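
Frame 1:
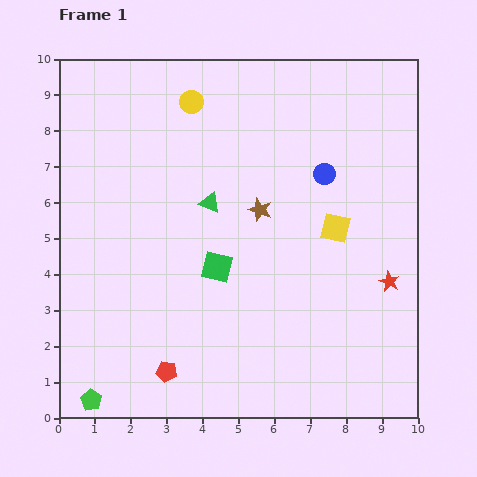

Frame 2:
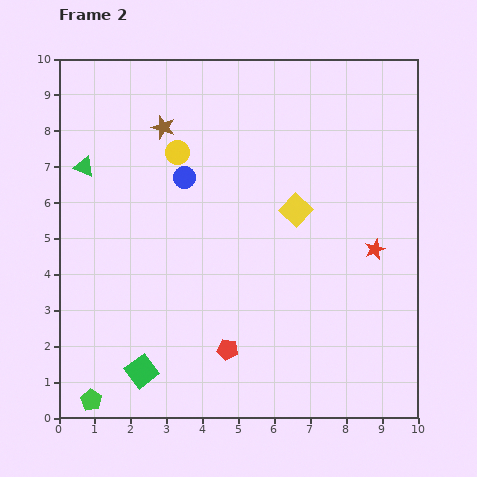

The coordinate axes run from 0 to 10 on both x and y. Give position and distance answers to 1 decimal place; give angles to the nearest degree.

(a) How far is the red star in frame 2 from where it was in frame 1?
1.0

The red star moved from (9.2, 3.8) to (8.8, 4.7), a distance of √(0.4² + 0.9²) ≈ 1.0.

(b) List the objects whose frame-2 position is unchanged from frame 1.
the green pentagon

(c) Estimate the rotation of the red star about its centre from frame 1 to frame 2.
23° clockwise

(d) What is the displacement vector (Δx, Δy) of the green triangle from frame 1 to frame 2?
(-3.5, 1.0)

The green triangle was at (4.2, 6.0) in frame 1 and (0.7, 7.0) in frame 2.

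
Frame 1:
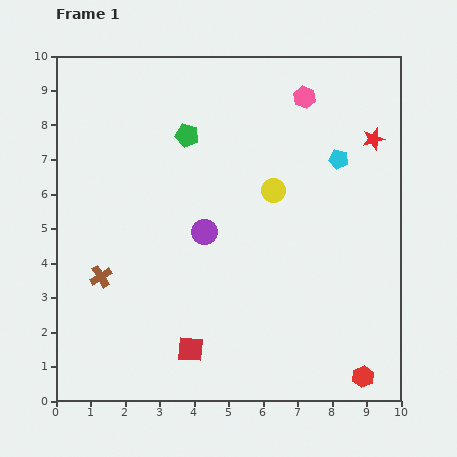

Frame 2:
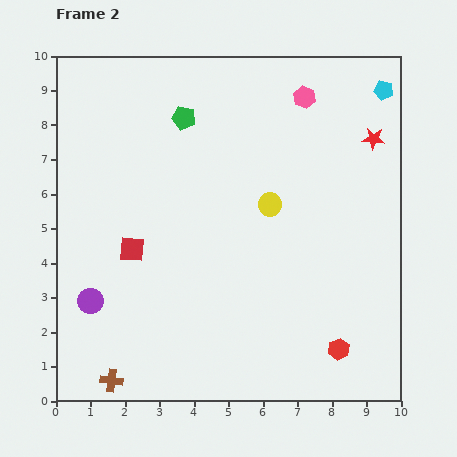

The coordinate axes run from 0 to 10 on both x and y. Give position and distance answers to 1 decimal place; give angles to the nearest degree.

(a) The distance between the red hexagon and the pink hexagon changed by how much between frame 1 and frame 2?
-0.9

Distance in frame 1: 8.3. Distance in frame 2: 7.4.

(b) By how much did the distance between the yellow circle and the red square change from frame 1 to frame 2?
-1.0

Distance in frame 1: 5.2. Distance in frame 2: 4.2.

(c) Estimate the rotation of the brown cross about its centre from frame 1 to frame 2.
40° clockwise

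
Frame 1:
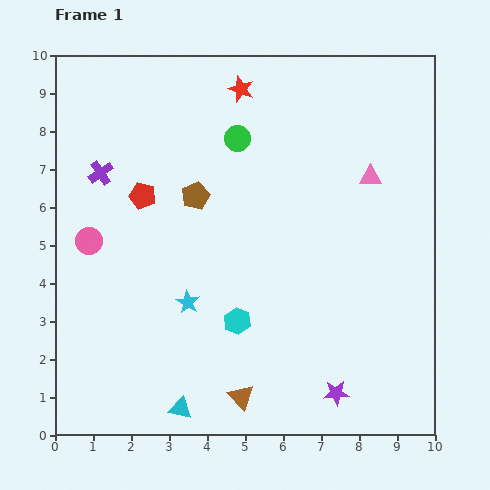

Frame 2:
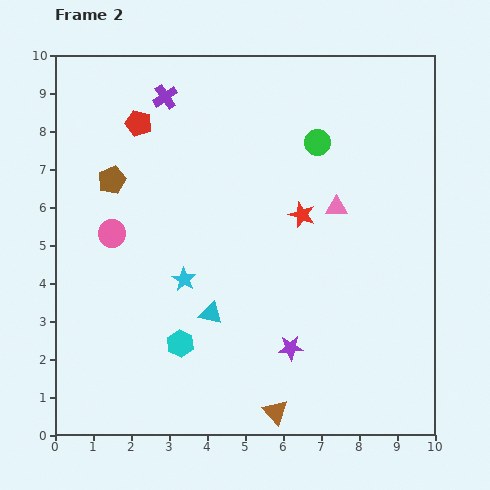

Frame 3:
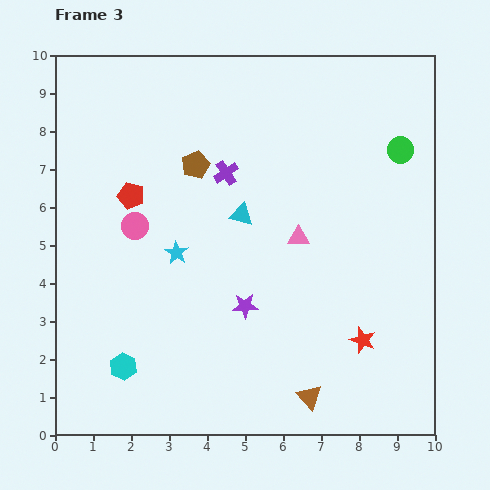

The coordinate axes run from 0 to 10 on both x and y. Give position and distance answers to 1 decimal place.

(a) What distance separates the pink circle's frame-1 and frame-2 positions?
0.6

The pink circle moved from (0.9, 5.1) to (1.5, 5.3), a distance of √(0.6² + 0.2²) ≈ 0.6.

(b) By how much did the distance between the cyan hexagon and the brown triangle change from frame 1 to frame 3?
+3.0

Distance in frame 1: 2.0. Distance in frame 3: 5.0.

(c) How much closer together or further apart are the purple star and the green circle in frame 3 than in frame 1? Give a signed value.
-1.4

Distance in frame 1: 7.2. Distance in frame 3: 5.8.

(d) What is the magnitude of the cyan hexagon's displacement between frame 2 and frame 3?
1.6

The cyan hexagon moved from (3.3, 2.4) to (1.8, 1.8), a distance of √(1.5² + 0.6²) ≈ 1.6.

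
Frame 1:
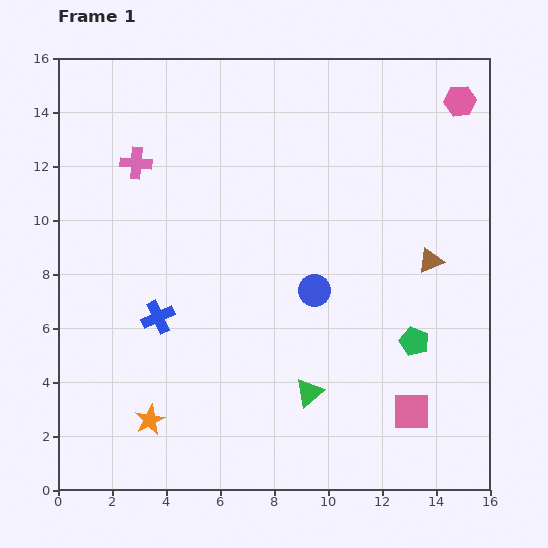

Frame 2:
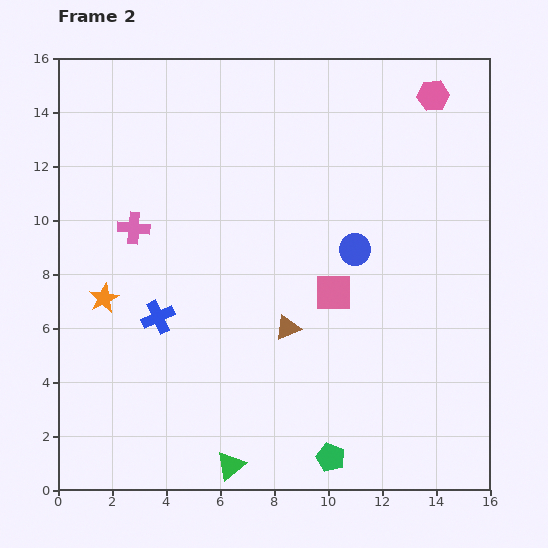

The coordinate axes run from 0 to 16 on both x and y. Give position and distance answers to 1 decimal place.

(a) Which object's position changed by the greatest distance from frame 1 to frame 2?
the brown triangle

(moved 5.9; next 5.3)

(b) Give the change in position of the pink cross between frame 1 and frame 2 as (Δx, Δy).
(-0.1, -2.4)

The pink cross was at (2.9, 12.1) in frame 1 and (2.8, 9.7) in frame 2.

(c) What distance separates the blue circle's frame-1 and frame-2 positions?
2.1

The blue circle moved from (9.5, 7.4) to (11.0, 8.9), a distance of √(1.5² + 1.5²) ≈ 2.1.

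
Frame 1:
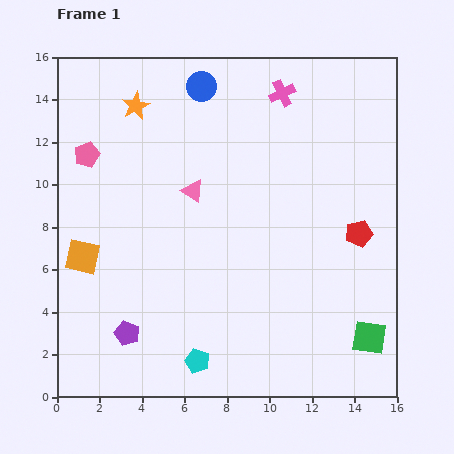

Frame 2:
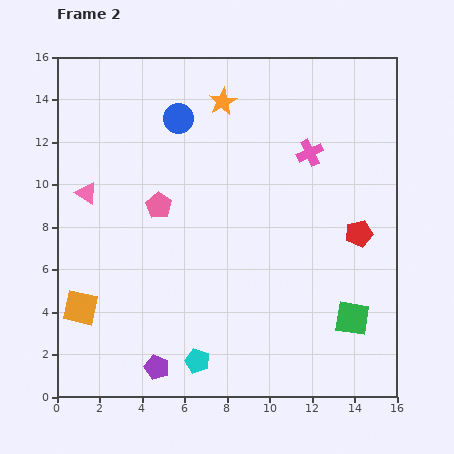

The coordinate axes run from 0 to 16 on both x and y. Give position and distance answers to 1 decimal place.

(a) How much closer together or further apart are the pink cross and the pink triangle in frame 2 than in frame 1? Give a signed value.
+4.5

Distance in frame 1: 6.2. Distance in frame 2: 10.7.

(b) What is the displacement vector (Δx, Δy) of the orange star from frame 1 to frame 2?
(4.1, 0.2)

The orange star was at (3.7, 13.7) in frame 1 and (7.8, 13.9) in frame 2.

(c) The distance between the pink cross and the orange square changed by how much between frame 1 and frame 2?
+0.8

Distance in frame 1: 12.2. Distance in frame 2: 13.0.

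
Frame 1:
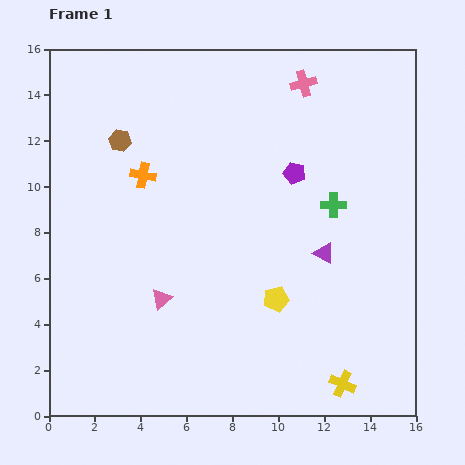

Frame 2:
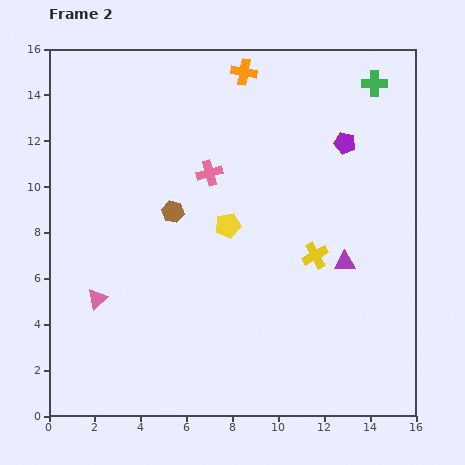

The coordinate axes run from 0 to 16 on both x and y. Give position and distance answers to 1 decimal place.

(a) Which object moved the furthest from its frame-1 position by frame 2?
the orange cross

(moved 6.3; next 5.7)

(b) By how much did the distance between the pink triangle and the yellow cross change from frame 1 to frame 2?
+1.0

Distance in frame 1: 8.7. Distance in frame 2: 9.7.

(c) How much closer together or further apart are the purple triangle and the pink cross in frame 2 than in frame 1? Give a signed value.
-0.4

Distance in frame 1: 7.5. Distance in frame 2: 7.1.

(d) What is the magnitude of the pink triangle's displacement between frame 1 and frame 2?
2.8

The pink triangle moved from (4.9, 5.1) to (2.1, 5.1), a distance of √(2.8² + 0.0²) ≈ 2.8.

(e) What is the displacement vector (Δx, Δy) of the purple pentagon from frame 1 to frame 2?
(2.2, 1.3)

The purple pentagon was at (10.7, 10.6) in frame 1 and (12.9, 11.9) in frame 2.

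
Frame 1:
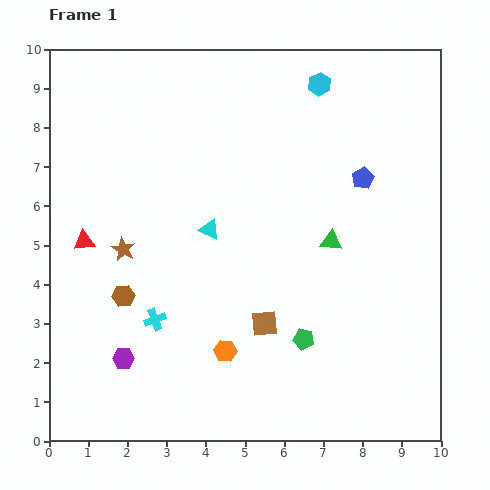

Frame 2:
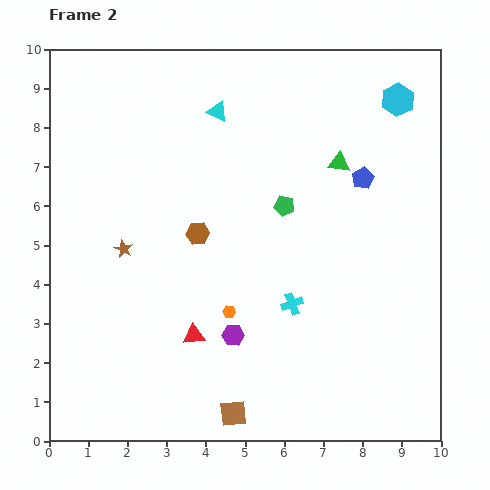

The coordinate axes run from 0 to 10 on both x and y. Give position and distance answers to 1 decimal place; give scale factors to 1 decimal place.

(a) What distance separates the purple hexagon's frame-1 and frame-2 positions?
2.9

The purple hexagon moved from (1.9, 2.1) to (4.7, 2.7), a distance of √(2.8² + 0.6²) ≈ 2.9.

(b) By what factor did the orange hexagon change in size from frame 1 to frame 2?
0.6×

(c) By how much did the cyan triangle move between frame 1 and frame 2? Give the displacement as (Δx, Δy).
(0.2, 3.0)

The cyan triangle was at (4.1, 5.4) in frame 1 and (4.3, 8.4) in frame 2.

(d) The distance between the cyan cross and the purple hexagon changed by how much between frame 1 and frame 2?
+0.4

Distance in frame 1: 1.3. Distance in frame 2: 1.7.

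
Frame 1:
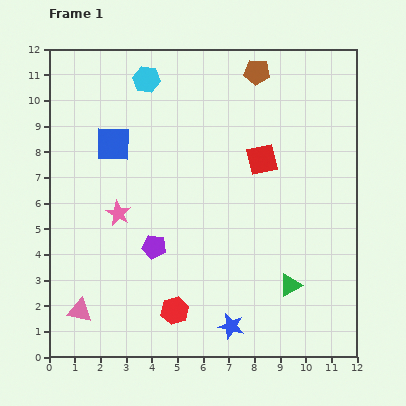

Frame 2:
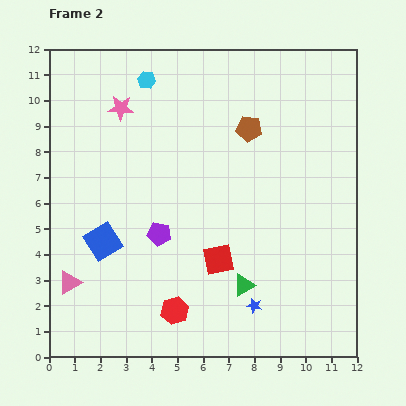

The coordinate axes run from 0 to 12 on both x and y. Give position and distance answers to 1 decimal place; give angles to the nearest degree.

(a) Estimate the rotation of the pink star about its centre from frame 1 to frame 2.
26° counter-clockwise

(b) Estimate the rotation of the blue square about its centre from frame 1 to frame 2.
33° counter-clockwise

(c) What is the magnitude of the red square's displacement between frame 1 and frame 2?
4.3

The red square moved from (8.3, 7.7) to (6.6, 3.8), a distance of √(1.7² + 3.9²) ≈ 4.3.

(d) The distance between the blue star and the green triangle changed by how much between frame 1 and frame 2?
-1.9

Distance in frame 1: 2.8. Distance in frame 2: 0.9.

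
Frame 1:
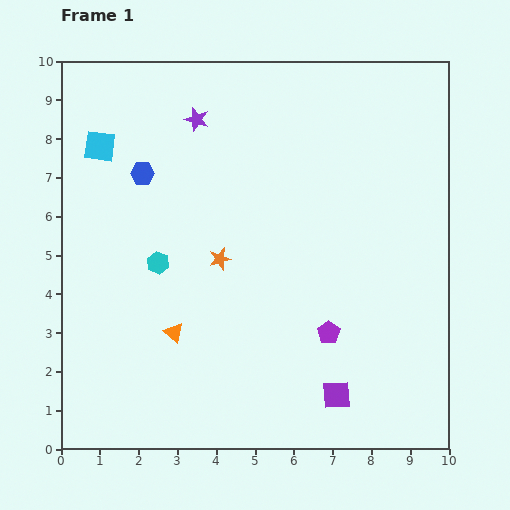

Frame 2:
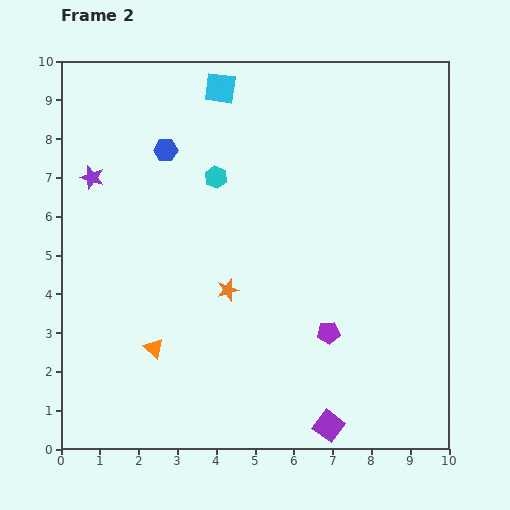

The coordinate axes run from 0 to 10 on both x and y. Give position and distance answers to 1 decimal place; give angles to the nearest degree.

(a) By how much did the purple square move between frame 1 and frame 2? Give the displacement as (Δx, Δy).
(-0.2, -0.8)

The purple square was at (7.1, 1.4) in frame 1 and (6.9, 0.6) in frame 2.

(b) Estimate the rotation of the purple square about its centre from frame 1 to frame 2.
39° clockwise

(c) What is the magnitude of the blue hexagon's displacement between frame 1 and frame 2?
0.8

The blue hexagon moved from (2.1, 7.1) to (2.7, 7.7), a distance of √(0.6² + 0.6²) ≈ 0.8.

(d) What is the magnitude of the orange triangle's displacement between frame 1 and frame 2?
0.6

The orange triangle moved from (2.9, 3.0) to (2.4, 2.6), a distance of √(0.5² + 0.4²) ≈ 0.6.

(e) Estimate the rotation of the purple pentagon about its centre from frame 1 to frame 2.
30° clockwise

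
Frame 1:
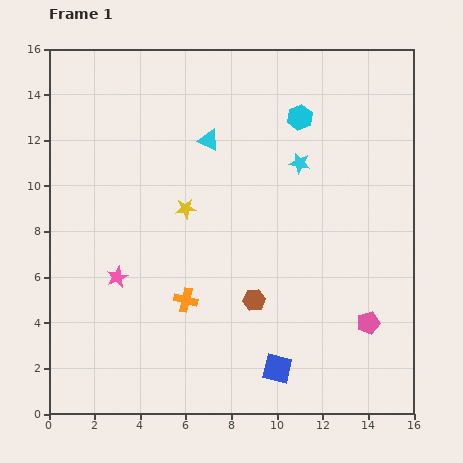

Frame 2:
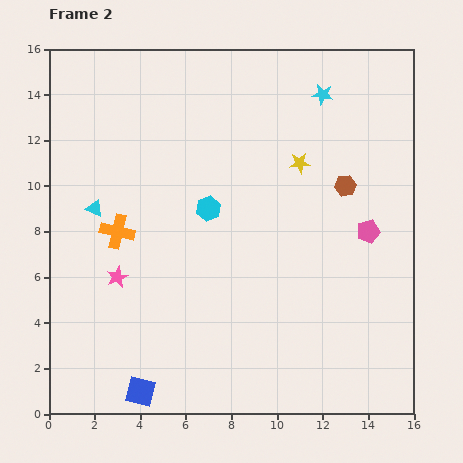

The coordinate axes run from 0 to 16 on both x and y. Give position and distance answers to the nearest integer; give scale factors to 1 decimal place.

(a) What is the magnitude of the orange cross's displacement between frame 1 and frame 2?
4

The orange cross moved from (6, 5) to (3, 8), a distance of √(3² + 3²) ≈ 4.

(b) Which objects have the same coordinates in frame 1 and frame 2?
the pink star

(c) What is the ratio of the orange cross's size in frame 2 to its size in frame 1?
1.5×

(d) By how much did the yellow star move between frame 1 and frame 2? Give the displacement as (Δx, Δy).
(5, 2)

The yellow star was at (6, 9) in frame 1 and (11, 11) in frame 2.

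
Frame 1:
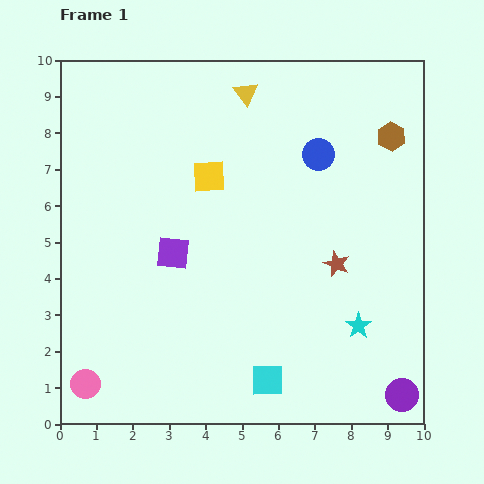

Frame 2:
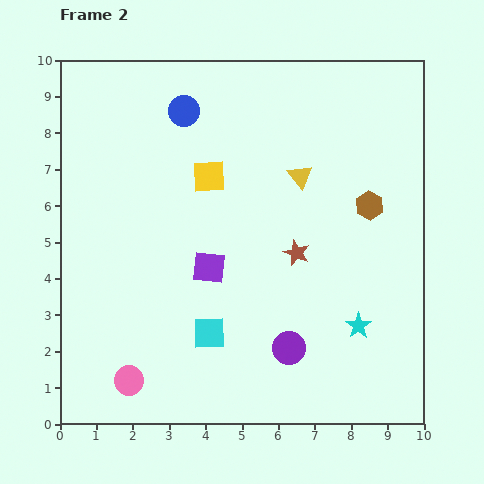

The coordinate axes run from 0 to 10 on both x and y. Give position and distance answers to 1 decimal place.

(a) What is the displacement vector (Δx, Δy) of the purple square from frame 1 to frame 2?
(1.0, -0.4)

The purple square was at (3.1, 4.7) in frame 1 and (4.1, 4.3) in frame 2.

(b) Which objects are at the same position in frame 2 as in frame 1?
the cyan star, the yellow square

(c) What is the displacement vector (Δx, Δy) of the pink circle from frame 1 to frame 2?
(1.2, 0.1)

The pink circle was at (0.7, 1.1) in frame 1 and (1.9, 1.2) in frame 2.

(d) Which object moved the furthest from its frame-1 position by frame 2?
the blue circle

(moved 3.9; next 3.4)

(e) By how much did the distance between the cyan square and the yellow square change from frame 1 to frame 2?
-1.5

Distance in frame 1: 5.8. Distance in frame 2: 4.3.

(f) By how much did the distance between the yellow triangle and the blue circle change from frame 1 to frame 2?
+1.1

Distance in frame 1: 2.6. Distance in frame 2: 3.7.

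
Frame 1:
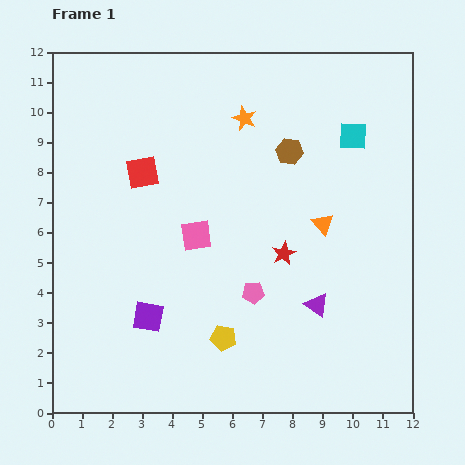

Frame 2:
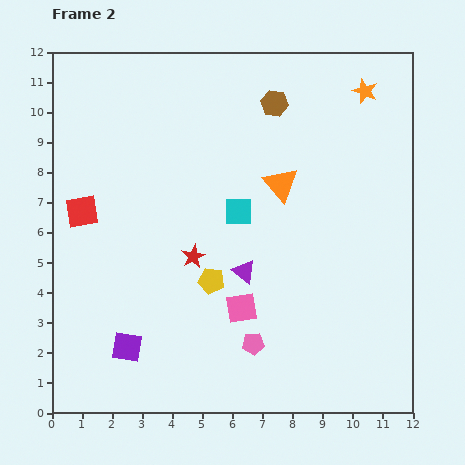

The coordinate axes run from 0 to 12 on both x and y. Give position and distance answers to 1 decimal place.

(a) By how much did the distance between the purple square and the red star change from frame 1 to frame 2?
-1.3

Distance in frame 1: 5.0. Distance in frame 2: 3.7.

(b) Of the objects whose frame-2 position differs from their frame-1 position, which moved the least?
the purple square

(moved 1.2)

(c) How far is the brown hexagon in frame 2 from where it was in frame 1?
1.7

The brown hexagon moved from (7.9, 8.7) to (7.4, 10.3), a distance of √(0.5² + 1.6²) ≈ 1.7.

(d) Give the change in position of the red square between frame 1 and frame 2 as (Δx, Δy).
(-2.0, -1.3)

The red square was at (3.0, 8.0) in frame 1 and (1.0, 6.7) in frame 2.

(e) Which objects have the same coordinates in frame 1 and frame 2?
none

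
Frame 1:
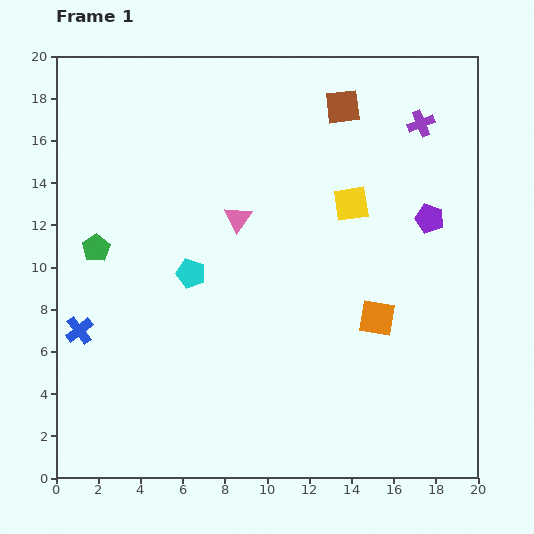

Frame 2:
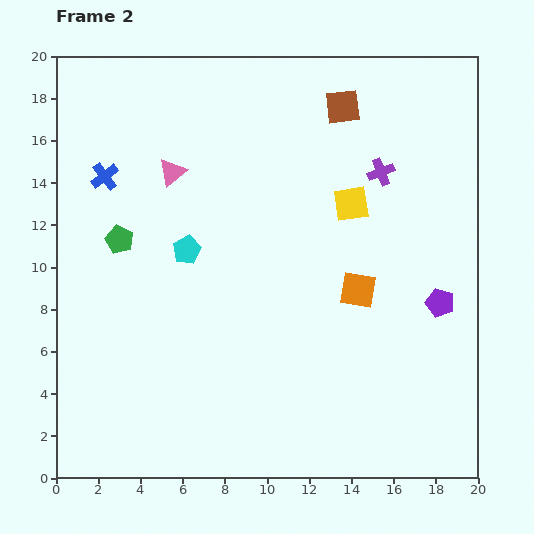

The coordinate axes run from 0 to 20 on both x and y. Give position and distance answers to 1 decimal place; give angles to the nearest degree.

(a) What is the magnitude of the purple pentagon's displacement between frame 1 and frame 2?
4.0

The purple pentagon moved from (17.7, 12.3) to (18.2, 8.3), a distance of √(0.5² + 4.0²) ≈ 4.0.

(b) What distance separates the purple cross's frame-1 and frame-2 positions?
3.0

The purple cross moved from (17.3, 16.8) to (15.4, 14.5), a distance of √(1.9² + 2.3²) ≈ 3.0.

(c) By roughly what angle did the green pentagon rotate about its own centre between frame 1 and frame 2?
15° counter-clockwise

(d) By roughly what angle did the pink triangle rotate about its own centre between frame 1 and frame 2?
15° clockwise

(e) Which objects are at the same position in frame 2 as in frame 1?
the yellow square, the brown square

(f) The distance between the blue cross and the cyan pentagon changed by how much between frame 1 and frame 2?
-0.7

Distance in frame 1: 5.9. Distance in frame 2: 5.2.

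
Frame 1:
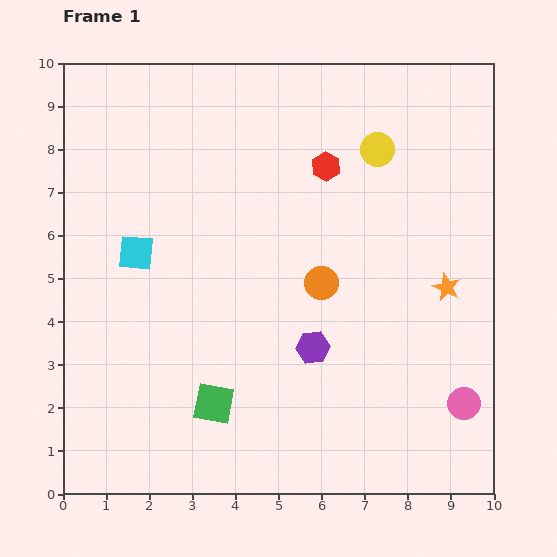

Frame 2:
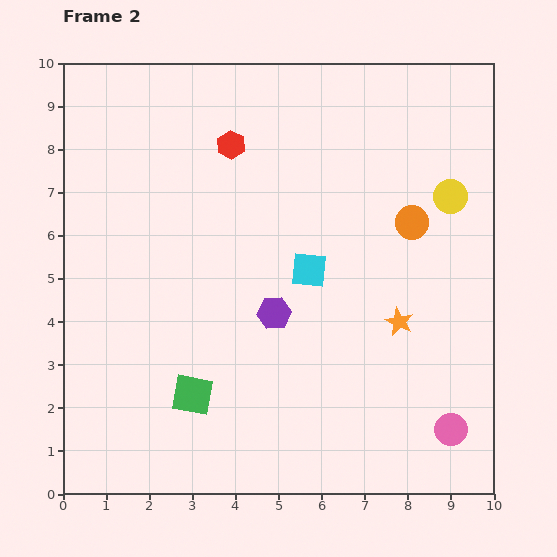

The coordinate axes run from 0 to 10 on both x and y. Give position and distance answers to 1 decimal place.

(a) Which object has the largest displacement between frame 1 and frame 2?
the cyan square

(moved 4.0; next 2.5)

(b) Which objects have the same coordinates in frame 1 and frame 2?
none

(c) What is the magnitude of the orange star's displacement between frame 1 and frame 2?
1.4

The orange star moved from (8.9, 4.8) to (7.8, 4.0), a distance of √(1.1² + 0.8²) ≈ 1.4.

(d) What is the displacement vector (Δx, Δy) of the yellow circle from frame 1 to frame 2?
(1.7, -1.1)

The yellow circle was at (7.3, 8.0) in frame 1 and (9.0, 6.9) in frame 2.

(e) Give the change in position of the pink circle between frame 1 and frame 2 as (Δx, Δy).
(-0.3, -0.6)

The pink circle was at (9.3, 2.1) in frame 1 and (9.0, 1.5) in frame 2.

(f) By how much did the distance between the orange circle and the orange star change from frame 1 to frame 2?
-0.6

Distance in frame 1: 2.9. Distance in frame 2: 2.3.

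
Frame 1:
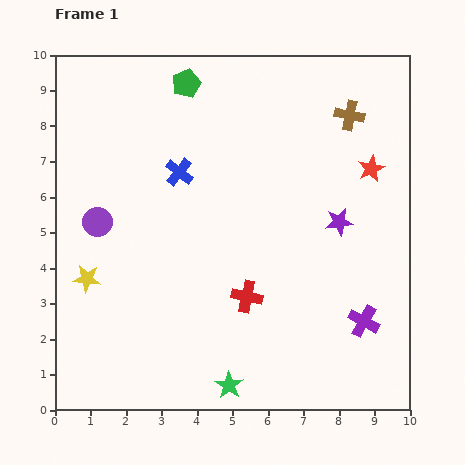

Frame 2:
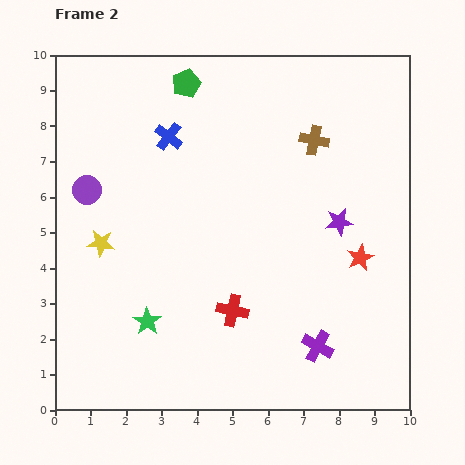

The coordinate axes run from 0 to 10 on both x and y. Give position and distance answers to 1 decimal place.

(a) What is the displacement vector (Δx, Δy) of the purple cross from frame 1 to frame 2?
(-1.3, -0.7)

The purple cross was at (8.7, 2.5) in frame 1 and (7.4, 1.8) in frame 2.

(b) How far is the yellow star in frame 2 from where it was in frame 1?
1.1

The yellow star moved from (0.9, 3.7) to (1.3, 4.7), a distance of √(0.4² + 1.0²) ≈ 1.1.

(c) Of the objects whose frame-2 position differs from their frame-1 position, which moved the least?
the red cross

(moved 0.6)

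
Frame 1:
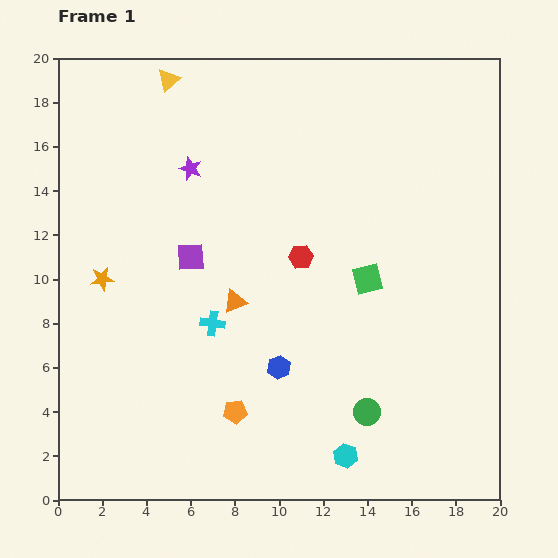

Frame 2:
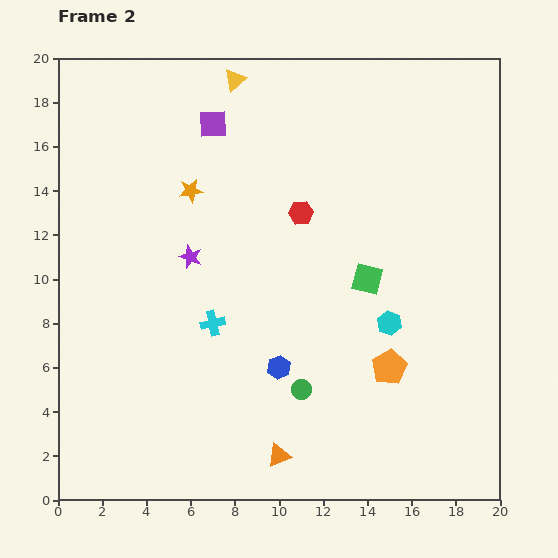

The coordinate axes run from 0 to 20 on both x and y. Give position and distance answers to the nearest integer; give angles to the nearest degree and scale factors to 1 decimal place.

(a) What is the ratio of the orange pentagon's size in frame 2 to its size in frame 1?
1.5×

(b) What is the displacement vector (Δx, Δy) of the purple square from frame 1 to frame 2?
(1, 6)

The purple square was at (6, 11) in frame 1 and (7, 17) in frame 2.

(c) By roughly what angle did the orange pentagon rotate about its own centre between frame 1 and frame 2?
23° counter-clockwise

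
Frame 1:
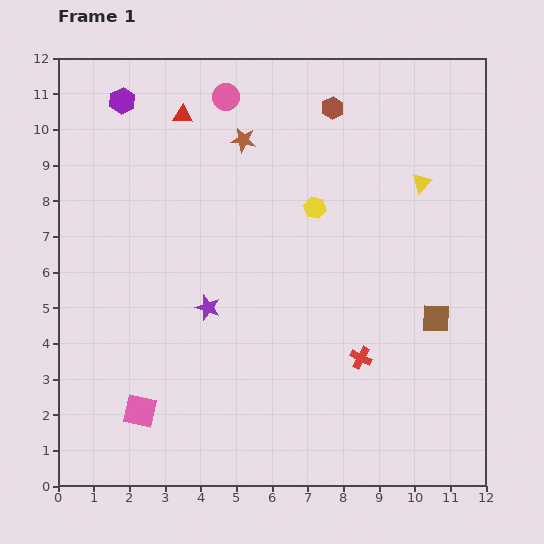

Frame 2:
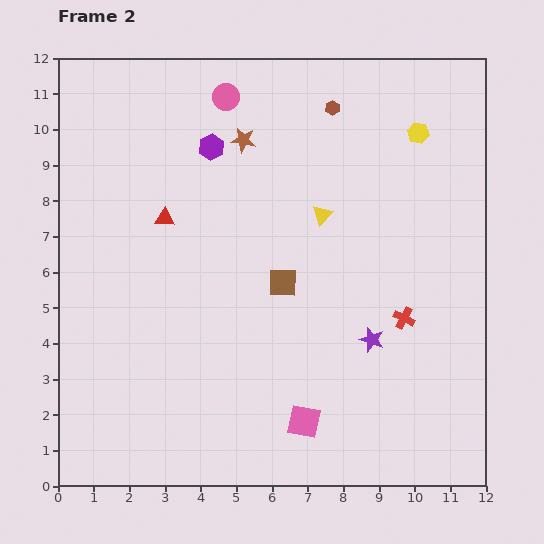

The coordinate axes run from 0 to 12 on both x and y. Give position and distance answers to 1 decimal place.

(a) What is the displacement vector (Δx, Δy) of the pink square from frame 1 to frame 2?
(4.6, -0.3)

The pink square was at (2.3, 2.1) in frame 1 and (6.9, 1.8) in frame 2.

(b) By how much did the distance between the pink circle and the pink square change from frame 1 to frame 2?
+0.3

Distance in frame 1: 9.1. Distance in frame 2: 9.4.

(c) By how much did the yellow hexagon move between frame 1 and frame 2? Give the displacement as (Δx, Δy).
(2.9, 2.1)

The yellow hexagon was at (7.2, 7.8) in frame 1 and (10.1, 9.9) in frame 2.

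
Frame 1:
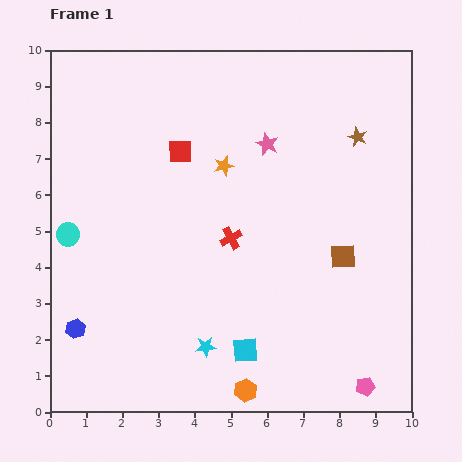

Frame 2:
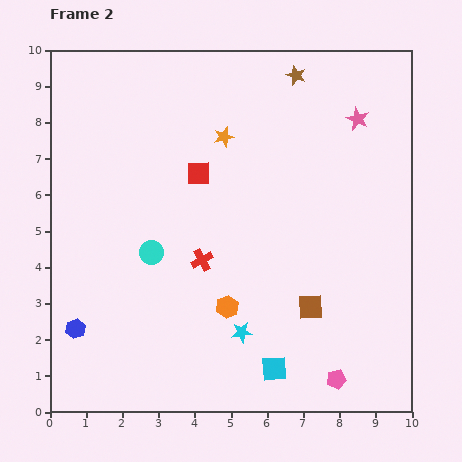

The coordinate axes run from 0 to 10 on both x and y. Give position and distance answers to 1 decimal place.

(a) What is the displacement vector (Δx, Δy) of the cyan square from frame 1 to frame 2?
(0.8, -0.5)

The cyan square was at (5.4, 1.7) in frame 1 and (6.2, 1.2) in frame 2.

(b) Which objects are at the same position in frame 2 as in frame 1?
the blue hexagon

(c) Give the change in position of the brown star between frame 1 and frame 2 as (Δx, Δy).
(-1.7, 1.7)

The brown star was at (8.5, 7.6) in frame 1 and (6.8, 9.3) in frame 2.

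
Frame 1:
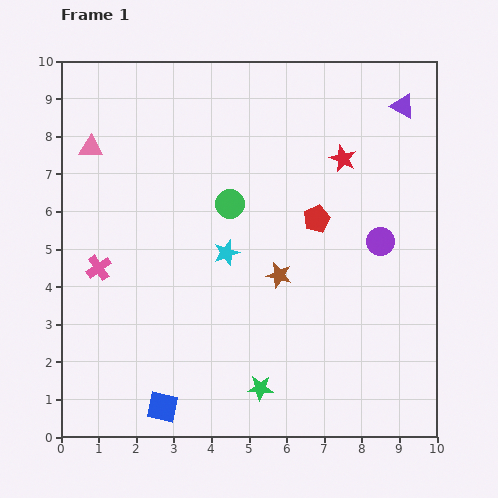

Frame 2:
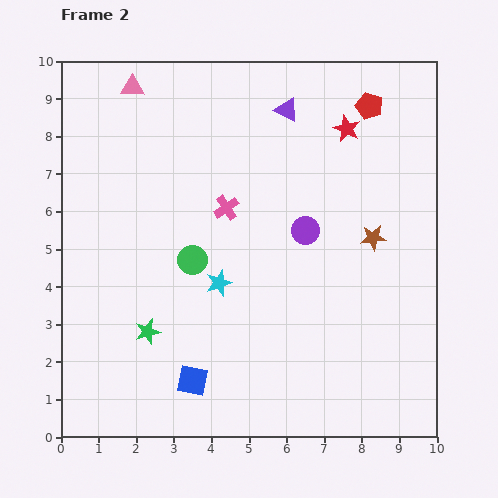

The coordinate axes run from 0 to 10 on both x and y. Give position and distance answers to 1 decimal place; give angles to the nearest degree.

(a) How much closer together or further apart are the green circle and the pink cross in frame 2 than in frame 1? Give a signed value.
-2.2

Distance in frame 1: 3.9. Distance in frame 2: 1.7.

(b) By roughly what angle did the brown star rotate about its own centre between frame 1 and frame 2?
18° counter-clockwise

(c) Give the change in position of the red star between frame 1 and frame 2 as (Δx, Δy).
(0.1, 0.8)

The red star was at (7.5, 7.4) in frame 1 and (7.6, 8.2) in frame 2.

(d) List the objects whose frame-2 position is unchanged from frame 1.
none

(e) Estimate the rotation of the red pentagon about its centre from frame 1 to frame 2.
28° counter-clockwise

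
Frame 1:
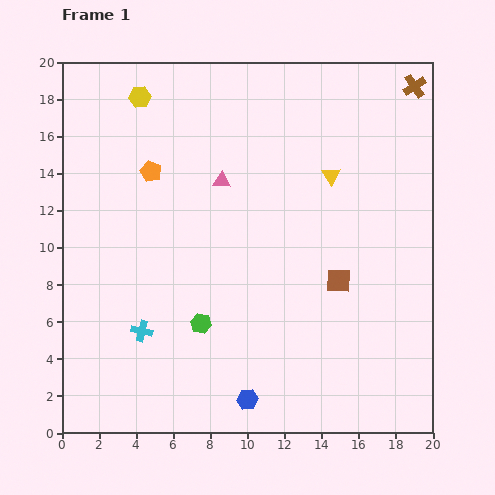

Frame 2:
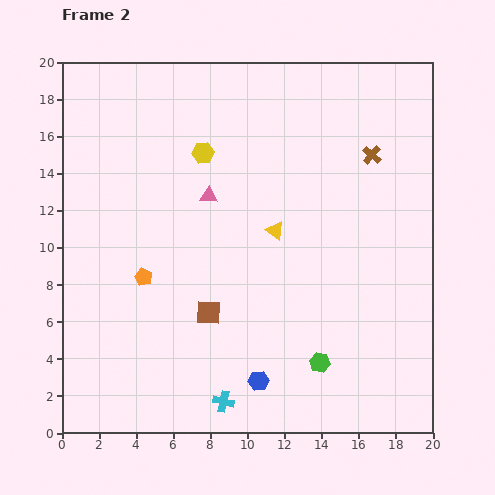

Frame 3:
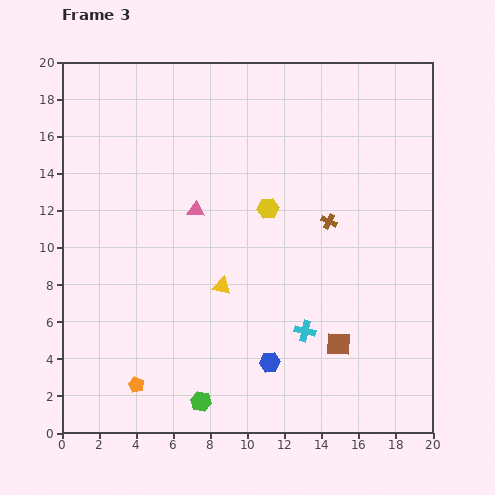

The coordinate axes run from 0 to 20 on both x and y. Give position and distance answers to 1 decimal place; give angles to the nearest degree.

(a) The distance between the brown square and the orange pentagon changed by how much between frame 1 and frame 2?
-7.7

Distance in frame 1: 11.7. Distance in frame 2: 4.0.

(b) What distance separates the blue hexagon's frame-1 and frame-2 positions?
1.2

The blue hexagon moved from (10.0, 1.8) to (10.6, 2.8), a distance of √(0.6² + 1.0²) ≈ 1.2.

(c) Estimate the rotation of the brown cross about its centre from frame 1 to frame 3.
31° counter-clockwise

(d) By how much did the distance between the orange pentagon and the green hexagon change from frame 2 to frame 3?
-7.0

Distance in frame 2: 10.6. Distance in frame 3: 3.6.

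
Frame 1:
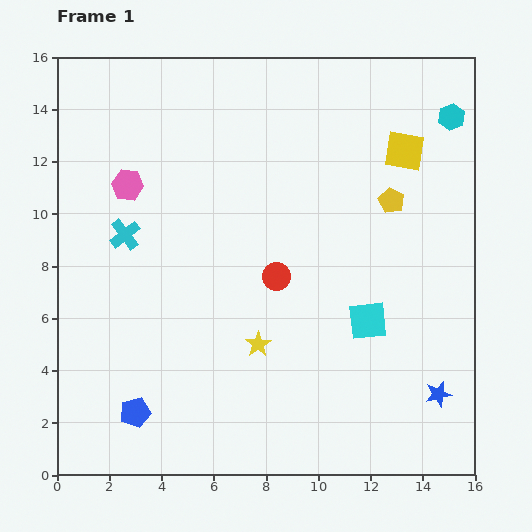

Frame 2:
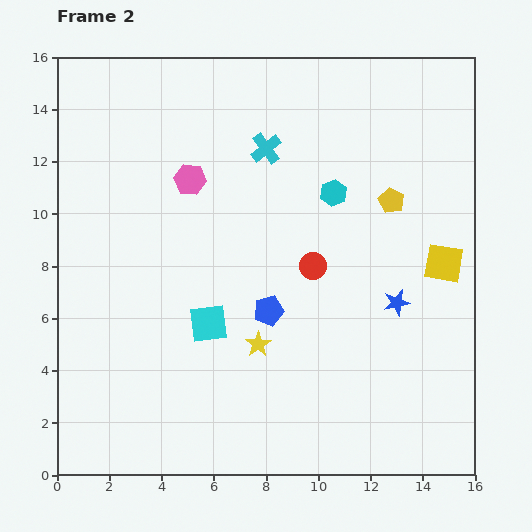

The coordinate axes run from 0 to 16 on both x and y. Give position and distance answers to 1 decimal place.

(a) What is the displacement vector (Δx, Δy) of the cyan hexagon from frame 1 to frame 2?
(-4.5, -2.9)

The cyan hexagon was at (15.1, 13.7) in frame 1 and (10.6, 10.8) in frame 2.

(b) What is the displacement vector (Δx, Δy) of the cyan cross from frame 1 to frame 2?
(5.4, 3.3)

The cyan cross was at (2.6, 9.2) in frame 1 and (8.0, 12.5) in frame 2.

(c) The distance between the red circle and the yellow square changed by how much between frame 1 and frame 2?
-1.9

Distance in frame 1: 6.9. Distance in frame 2: 5.0.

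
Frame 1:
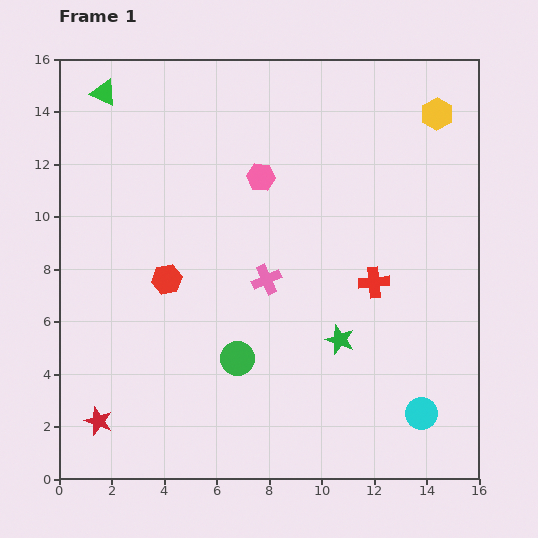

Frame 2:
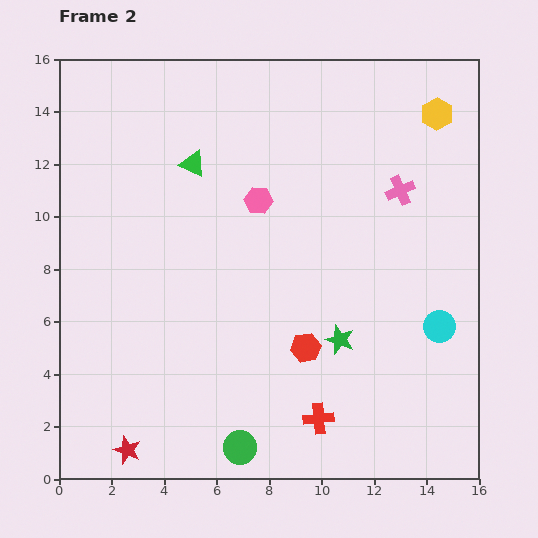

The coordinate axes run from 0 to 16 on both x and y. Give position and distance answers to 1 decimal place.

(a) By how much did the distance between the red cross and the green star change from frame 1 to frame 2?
+0.5

Distance in frame 1: 2.6. Distance in frame 2: 3.1.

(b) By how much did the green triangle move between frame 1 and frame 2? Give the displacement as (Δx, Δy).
(3.4, -2.7)

The green triangle was at (1.7, 14.7) in frame 1 and (5.1, 12.0) in frame 2.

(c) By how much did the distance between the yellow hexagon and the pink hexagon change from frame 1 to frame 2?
+0.5

Distance in frame 1: 7.1. Distance in frame 2: 7.6.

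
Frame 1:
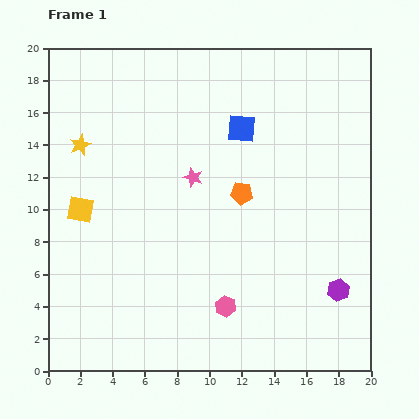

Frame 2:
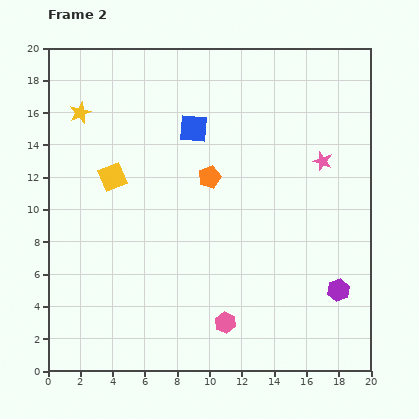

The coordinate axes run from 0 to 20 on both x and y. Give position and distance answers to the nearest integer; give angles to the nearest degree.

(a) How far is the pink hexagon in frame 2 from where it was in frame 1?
1

The pink hexagon moved from (11, 4) to (11, 3), a distance of √(0² + 1²) ≈ 1.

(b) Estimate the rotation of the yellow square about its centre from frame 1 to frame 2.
33° counter-clockwise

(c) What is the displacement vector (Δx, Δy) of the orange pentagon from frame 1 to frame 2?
(-2, 1)

The orange pentagon was at (12, 11) in frame 1 and (10, 12) in frame 2.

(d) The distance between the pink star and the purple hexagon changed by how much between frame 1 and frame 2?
-3

Distance in frame 1: 11. Distance in frame 2: 8.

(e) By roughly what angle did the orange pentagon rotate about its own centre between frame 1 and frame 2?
27° counter-clockwise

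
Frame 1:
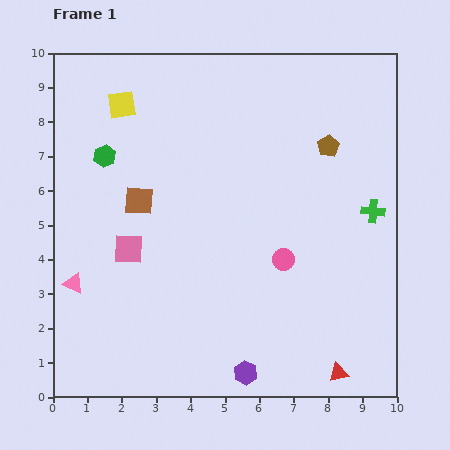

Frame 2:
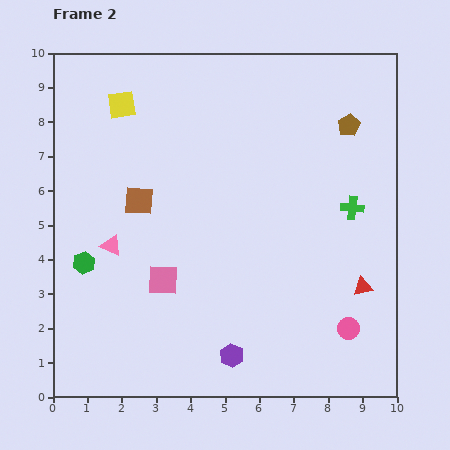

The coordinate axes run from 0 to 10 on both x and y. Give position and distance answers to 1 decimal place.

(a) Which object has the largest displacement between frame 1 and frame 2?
the green hexagon

(moved 3.2; next 2.8)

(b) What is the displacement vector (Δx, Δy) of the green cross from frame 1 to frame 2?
(-0.6, 0.1)

The green cross was at (9.3, 5.4) in frame 1 and (8.7, 5.5) in frame 2.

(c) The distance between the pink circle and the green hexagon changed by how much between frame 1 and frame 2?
+1.9

Distance in frame 1: 6.0. Distance in frame 2: 7.9.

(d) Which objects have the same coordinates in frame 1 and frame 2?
the brown square, the yellow square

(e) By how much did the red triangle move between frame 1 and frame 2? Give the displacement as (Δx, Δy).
(0.7, 2.5)

The red triangle was at (8.3, 0.7) in frame 1 and (9.0, 3.2) in frame 2.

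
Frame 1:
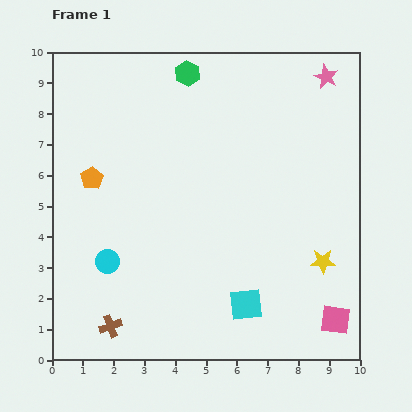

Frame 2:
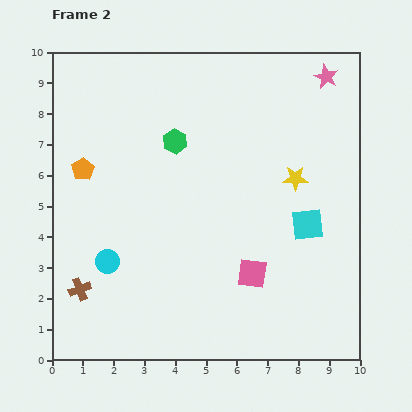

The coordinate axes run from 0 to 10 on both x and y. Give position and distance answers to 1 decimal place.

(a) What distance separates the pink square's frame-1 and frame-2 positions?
3.1

The pink square moved from (9.2, 1.3) to (6.5, 2.8), a distance of √(2.7² + 1.5²) ≈ 3.1.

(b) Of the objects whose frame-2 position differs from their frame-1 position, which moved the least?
the orange pentagon

(moved 0.4)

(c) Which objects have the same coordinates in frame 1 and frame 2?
the pink star, the cyan circle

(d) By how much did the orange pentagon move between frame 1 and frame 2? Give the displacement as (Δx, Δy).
(-0.3, 0.3)

The orange pentagon was at (1.3, 5.9) in frame 1 and (1.0, 6.2) in frame 2.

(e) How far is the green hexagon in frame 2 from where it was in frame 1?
2.2

The green hexagon moved from (4.4, 9.3) to (4.0, 7.1), a distance of √(0.4² + 2.2²) ≈ 2.2.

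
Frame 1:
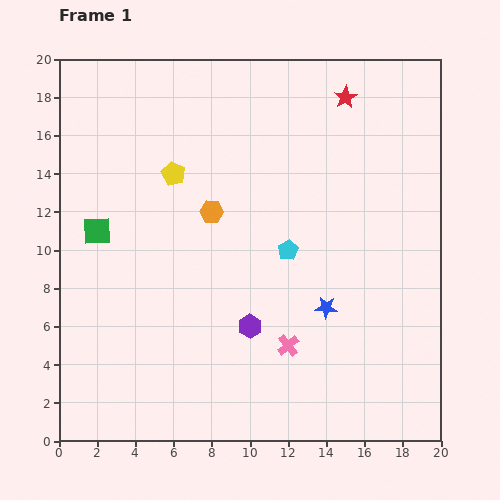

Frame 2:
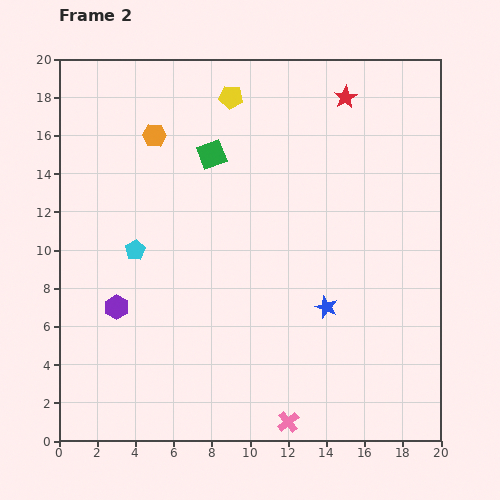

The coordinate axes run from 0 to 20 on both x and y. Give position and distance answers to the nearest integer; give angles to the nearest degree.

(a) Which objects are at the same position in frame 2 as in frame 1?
the red star, the blue star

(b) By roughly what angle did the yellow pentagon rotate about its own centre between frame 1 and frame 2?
19° counter-clockwise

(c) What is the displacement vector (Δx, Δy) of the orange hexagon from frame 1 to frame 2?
(-3, 4)

The orange hexagon was at (8, 12) in frame 1 and (5, 16) in frame 2.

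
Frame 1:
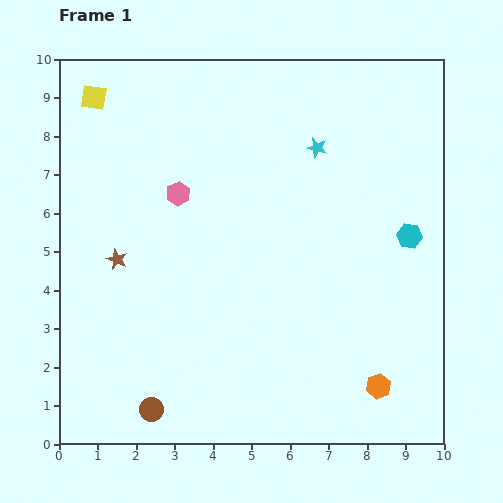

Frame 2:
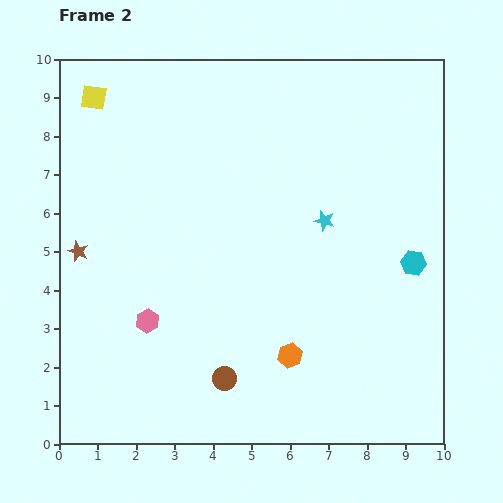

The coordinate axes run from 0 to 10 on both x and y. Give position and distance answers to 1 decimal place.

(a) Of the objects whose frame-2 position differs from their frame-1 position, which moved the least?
the cyan hexagon

(moved 0.7)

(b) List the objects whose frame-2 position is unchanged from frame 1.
the yellow square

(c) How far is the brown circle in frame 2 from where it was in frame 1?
2.1

The brown circle moved from (2.4, 0.9) to (4.3, 1.7), a distance of √(1.9² + 0.8²) ≈ 2.1.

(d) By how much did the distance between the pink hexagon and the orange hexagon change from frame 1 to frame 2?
-3.4

Distance in frame 1: 7.2. Distance in frame 2: 3.8.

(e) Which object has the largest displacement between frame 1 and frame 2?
the pink hexagon

(moved 3.4; next 2.4)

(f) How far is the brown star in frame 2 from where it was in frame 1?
1.0

The brown star moved from (1.5, 4.8) to (0.5, 5.0), a distance of √(1.0² + 0.2²) ≈ 1.0.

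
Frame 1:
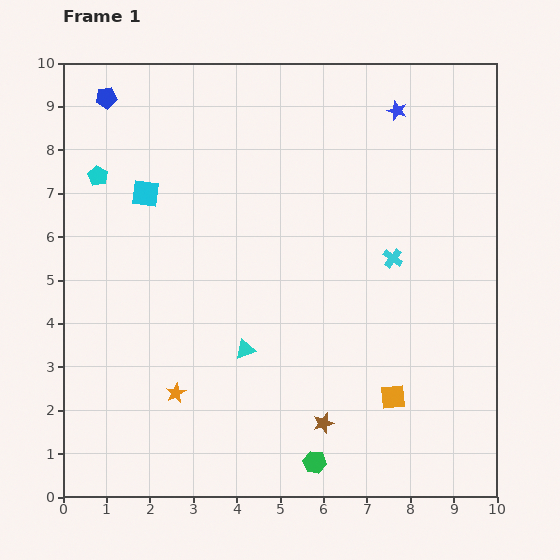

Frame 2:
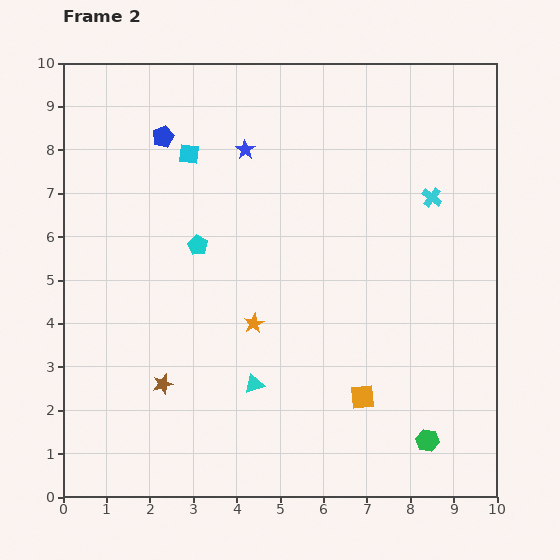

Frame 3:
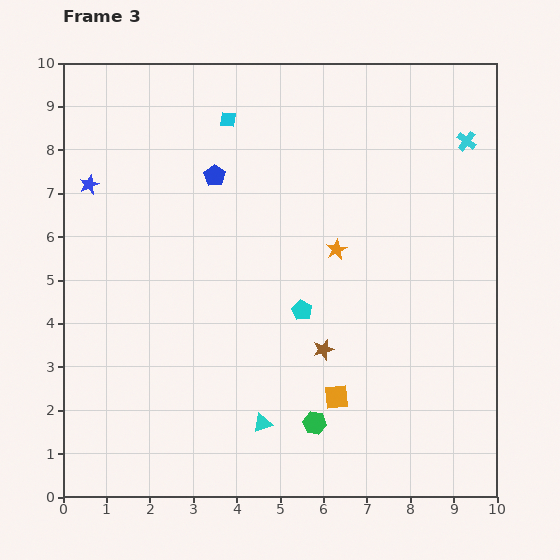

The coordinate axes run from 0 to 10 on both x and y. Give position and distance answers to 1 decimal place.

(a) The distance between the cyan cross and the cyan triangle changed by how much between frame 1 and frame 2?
+1.9

Distance in frame 1: 4.0. Distance in frame 2: 5.9.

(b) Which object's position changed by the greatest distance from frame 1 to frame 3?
the blue star

(moved 7.3; next 5.6)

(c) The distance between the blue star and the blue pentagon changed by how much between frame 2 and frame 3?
+1.0

Distance in frame 2: 1.9. Distance in frame 3: 2.9.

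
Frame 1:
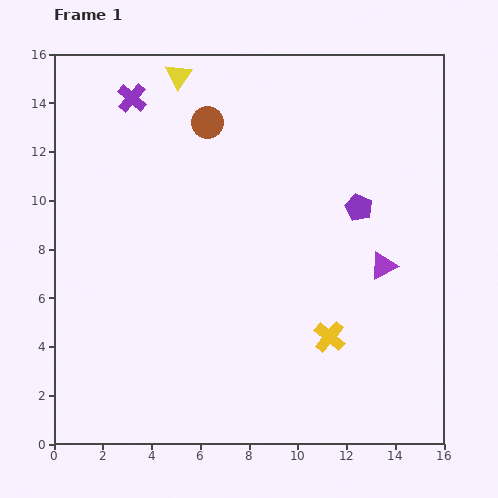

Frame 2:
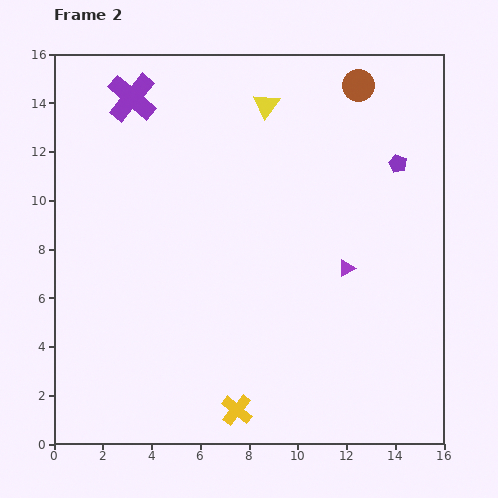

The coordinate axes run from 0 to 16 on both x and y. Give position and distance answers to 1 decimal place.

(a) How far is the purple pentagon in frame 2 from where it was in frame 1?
2.4

The purple pentagon moved from (12.5, 9.7) to (14.1, 11.5), a distance of √(1.6² + 1.8²) ≈ 2.4.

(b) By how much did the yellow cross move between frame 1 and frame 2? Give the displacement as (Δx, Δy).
(-3.8, -3.0)

The yellow cross was at (11.3, 4.4) in frame 1 and (7.5, 1.4) in frame 2.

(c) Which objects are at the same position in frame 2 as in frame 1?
the purple cross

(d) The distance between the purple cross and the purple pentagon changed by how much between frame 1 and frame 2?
+0.9

Distance in frame 1: 10.3. Distance in frame 2: 11.2.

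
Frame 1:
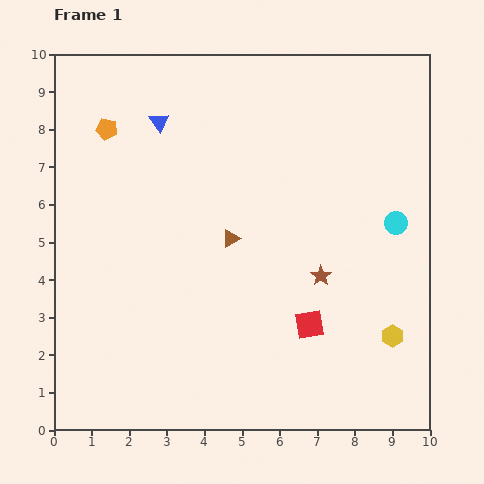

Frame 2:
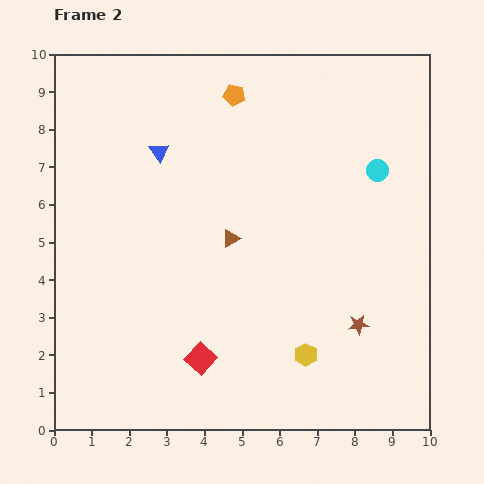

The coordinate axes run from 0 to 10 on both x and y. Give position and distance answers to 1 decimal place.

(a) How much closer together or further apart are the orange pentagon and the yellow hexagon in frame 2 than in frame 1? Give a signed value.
-2.2

Distance in frame 1: 9.4. Distance in frame 2: 7.2.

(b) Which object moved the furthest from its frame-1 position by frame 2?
the orange pentagon

(moved 3.5; next 3.0)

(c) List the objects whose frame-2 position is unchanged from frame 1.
the brown triangle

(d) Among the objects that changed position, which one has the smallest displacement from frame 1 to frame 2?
the blue triangle

(moved 0.8)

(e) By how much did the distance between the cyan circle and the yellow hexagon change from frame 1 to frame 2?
+2.3

Distance in frame 1: 3.0. Distance in frame 2: 5.3.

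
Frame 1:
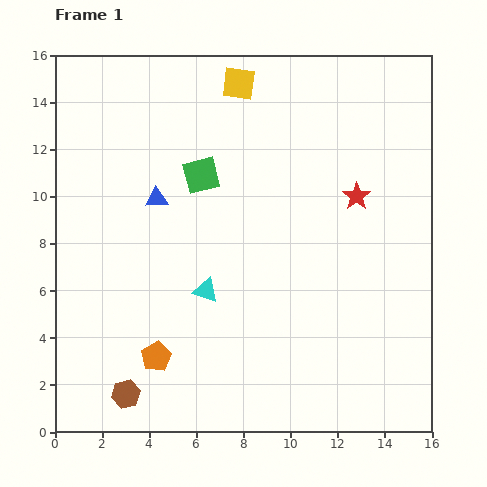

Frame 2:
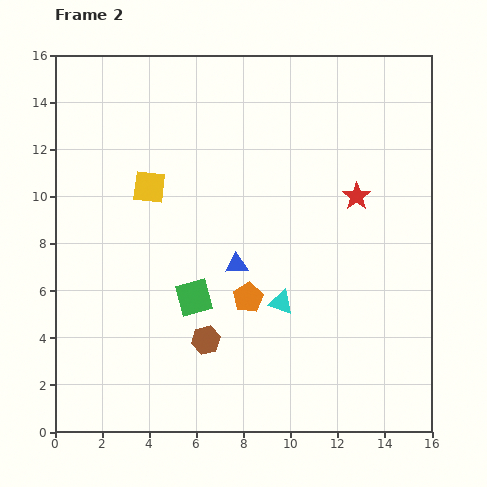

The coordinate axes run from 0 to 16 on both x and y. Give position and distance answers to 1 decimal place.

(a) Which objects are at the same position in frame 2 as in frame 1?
the red star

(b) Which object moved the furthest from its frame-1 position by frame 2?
the yellow square

(moved 5.8; next 5.2)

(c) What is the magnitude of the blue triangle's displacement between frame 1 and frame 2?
4.4

The blue triangle moved from (4.3, 9.9) to (7.7, 7.1), a distance of √(3.4² + 2.8²) ≈ 4.4.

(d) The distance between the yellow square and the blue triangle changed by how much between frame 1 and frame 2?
-1.0

Distance in frame 1: 6.0. Distance in frame 2: 5.0.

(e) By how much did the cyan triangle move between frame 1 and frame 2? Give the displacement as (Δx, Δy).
(3.2, -0.5)

The cyan triangle was at (6.4, 6.0) in frame 1 and (9.6, 5.5) in frame 2.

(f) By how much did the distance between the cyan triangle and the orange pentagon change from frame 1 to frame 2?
-2.1

Distance in frame 1: 3.5. Distance in frame 2: 1.4.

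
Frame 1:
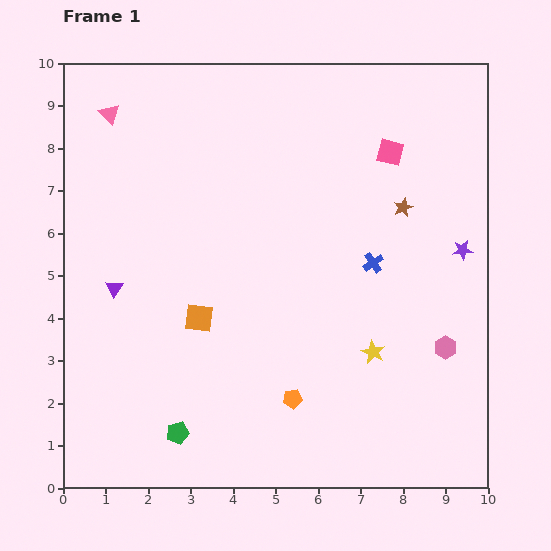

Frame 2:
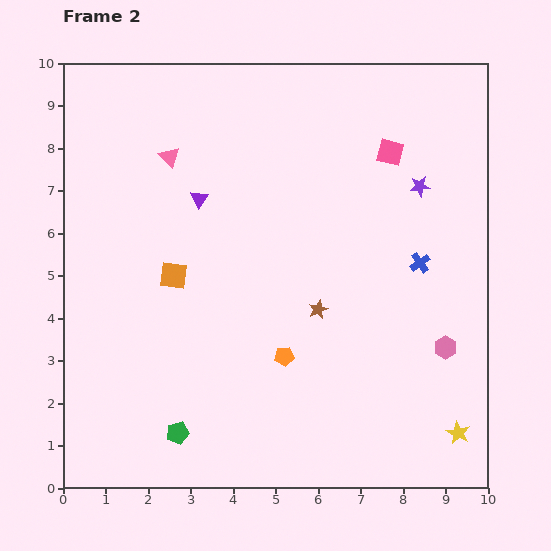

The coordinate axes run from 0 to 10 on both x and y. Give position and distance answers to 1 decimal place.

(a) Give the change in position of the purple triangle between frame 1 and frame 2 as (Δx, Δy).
(2.0, 2.1)

The purple triangle was at (1.2, 4.7) in frame 1 and (3.2, 6.8) in frame 2.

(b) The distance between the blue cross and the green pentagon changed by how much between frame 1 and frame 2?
+0.9

Distance in frame 1: 6.1. Distance in frame 2: 7.0.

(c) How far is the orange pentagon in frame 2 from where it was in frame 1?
1.0

The orange pentagon moved from (5.4, 2.1) to (5.2, 3.1), a distance of √(0.2² + 1.0²) ≈ 1.0.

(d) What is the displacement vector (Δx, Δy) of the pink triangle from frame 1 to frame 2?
(1.4, -1.0)

The pink triangle was at (1.1, 8.8) in frame 1 and (2.5, 7.8) in frame 2.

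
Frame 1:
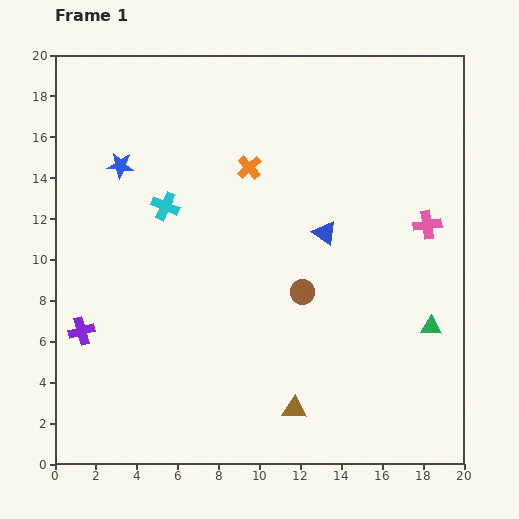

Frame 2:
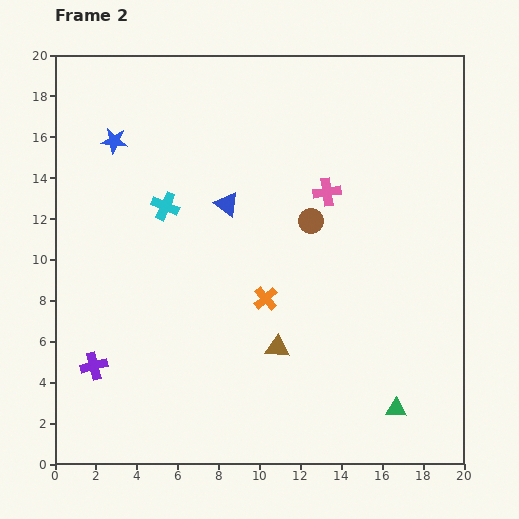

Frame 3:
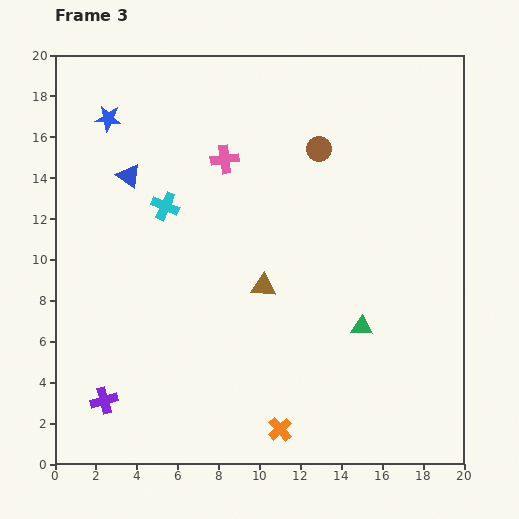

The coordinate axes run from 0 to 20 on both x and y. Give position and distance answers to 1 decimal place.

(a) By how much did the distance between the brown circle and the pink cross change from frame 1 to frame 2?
-5.3

Distance in frame 1: 6.9. Distance in frame 2: 1.6.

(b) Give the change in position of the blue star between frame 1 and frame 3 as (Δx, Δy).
(-0.6, 2.3)

The blue star was at (3.2, 14.6) in frame 1 and (2.6, 16.9) in frame 3.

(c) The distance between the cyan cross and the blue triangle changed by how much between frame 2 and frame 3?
-0.7

Distance in frame 2: 3.0. Distance in frame 3: 2.3.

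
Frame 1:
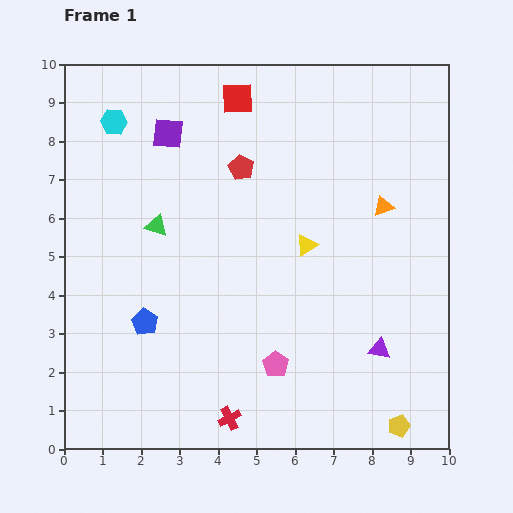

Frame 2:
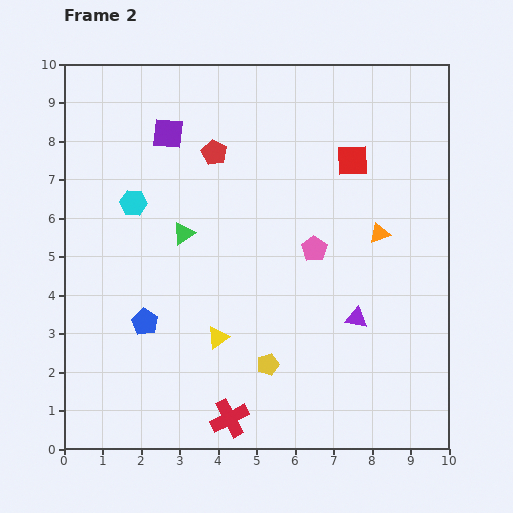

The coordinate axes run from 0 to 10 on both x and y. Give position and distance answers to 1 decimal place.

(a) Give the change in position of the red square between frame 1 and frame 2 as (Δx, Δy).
(3.0, -1.6)

The red square was at (4.5, 9.1) in frame 1 and (7.5, 7.5) in frame 2.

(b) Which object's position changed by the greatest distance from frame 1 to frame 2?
the yellow pentagon

(moved 3.8; next 3.4)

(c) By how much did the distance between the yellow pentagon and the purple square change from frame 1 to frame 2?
-3.2

Distance in frame 1: 9.7. Distance in frame 2: 6.5.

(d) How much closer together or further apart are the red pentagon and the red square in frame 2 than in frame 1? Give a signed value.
+1.8

Distance in frame 1: 1.8. Distance in frame 2: 3.6.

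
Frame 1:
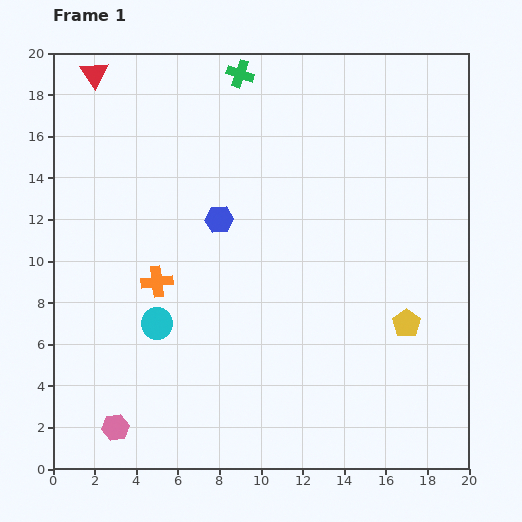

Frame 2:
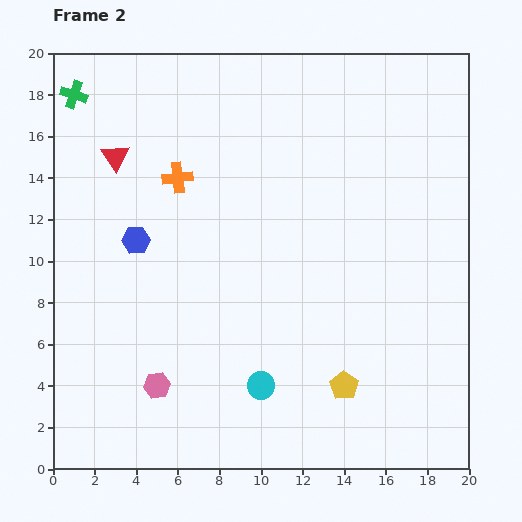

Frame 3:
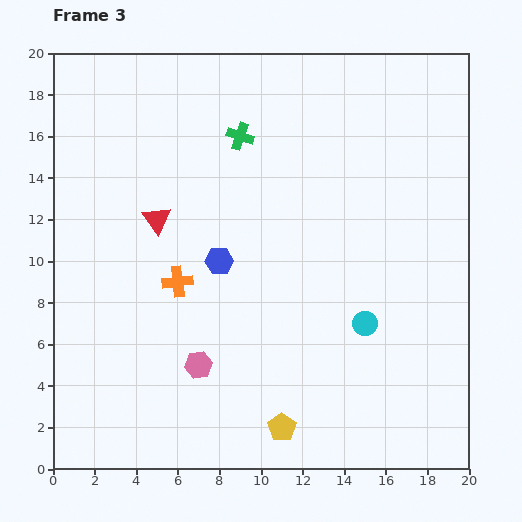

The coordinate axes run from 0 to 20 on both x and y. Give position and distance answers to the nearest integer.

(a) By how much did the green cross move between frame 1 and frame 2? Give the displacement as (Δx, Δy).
(-8, -1)

The green cross was at (9, 19) in frame 1 and (1, 18) in frame 2.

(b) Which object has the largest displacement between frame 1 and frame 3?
the cyan circle

(moved 10; next 8)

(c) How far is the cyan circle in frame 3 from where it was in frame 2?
6

The cyan circle moved from (10, 4) to (15, 7), a distance of √(5² + 3²) ≈ 6.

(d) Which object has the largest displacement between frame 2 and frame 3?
the green cross

(moved 8; next 6)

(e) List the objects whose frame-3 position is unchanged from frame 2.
none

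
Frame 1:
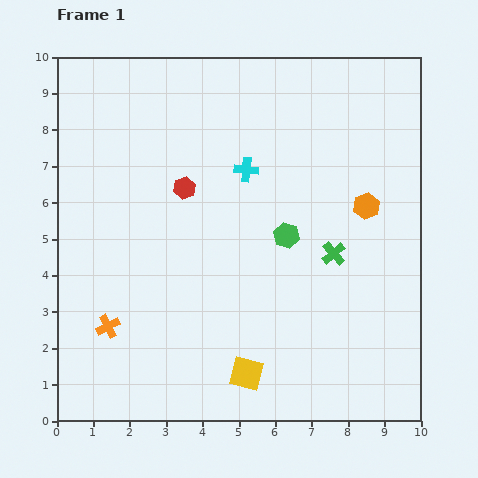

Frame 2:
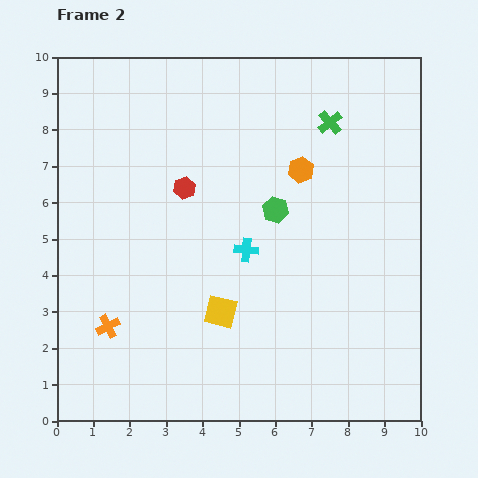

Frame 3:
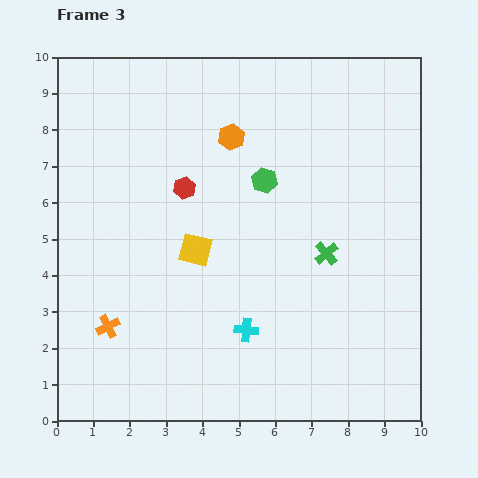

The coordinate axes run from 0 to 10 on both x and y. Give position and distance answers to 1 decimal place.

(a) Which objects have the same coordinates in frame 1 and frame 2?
the orange cross, the red hexagon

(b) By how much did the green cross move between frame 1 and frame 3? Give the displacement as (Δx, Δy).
(-0.2, 0.0)

The green cross was at (7.6, 4.6) in frame 1 and (7.4, 4.6) in frame 3.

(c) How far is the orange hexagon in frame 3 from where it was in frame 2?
2.1

The orange hexagon moved from (6.7, 6.9) to (4.8, 7.8), a distance of √(1.9² + 0.9²) ≈ 2.1.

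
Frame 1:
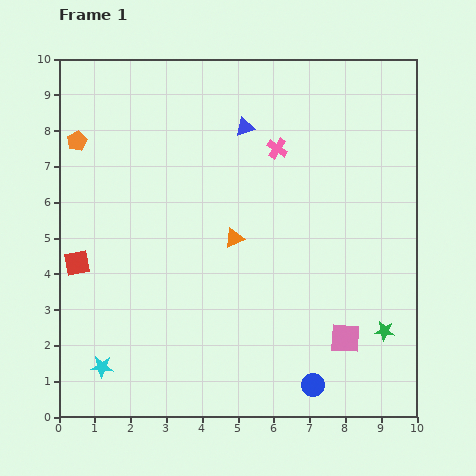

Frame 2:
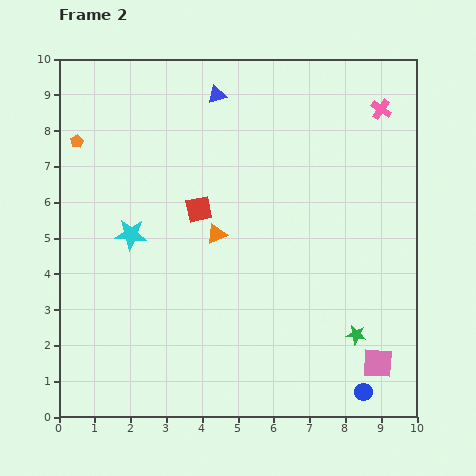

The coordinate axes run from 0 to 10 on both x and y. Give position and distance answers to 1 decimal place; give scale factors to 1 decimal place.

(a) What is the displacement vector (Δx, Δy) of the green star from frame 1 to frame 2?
(-0.8, -0.1)

The green star was at (9.1, 2.4) in frame 1 and (8.3, 2.3) in frame 2.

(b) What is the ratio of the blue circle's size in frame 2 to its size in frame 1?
0.8×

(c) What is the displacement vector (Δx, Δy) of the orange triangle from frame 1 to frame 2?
(-0.5, 0.1)

The orange triangle was at (4.9, 5.0) in frame 1 and (4.4, 5.1) in frame 2.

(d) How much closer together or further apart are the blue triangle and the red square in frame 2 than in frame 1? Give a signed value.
-2.8

Distance in frame 1: 6.0. Distance in frame 2: 3.2.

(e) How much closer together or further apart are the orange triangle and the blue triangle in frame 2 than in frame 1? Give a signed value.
+0.8

Distance in frame 1: 3.1. Distance in frame 2: 3.9.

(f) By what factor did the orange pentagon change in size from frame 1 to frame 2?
0.7×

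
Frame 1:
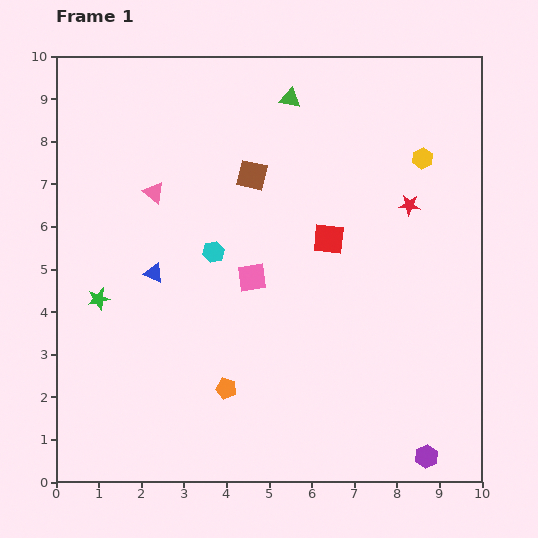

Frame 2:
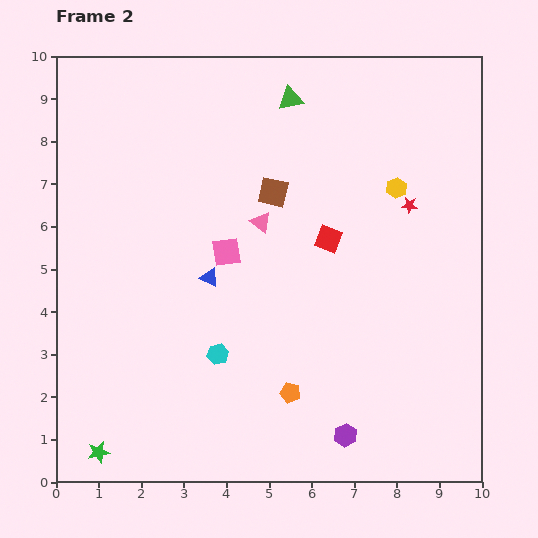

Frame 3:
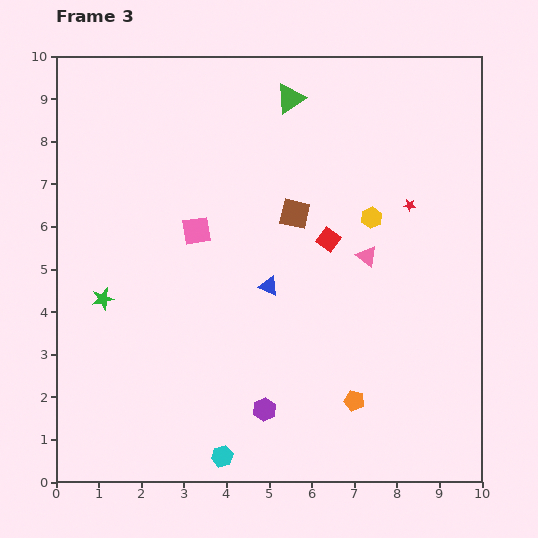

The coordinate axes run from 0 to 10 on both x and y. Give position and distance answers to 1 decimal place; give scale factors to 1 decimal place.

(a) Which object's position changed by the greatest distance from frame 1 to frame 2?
the green star

(moved 3.6; next 2.6)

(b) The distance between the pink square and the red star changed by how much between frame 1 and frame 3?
+0.9

Distance in frame 1: 4.1. Distance in frame 3: 5.0.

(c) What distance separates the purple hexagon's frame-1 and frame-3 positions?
4.0

The purple hexagon moved from (8.7, 0.6) to (4.9, 1.7), a distance of √(3.8² + 1.1²) ≈ 4.0.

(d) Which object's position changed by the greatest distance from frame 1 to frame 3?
the pink triangle

(moved 5.2; next 4.8)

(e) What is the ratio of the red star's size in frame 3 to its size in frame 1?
0.6×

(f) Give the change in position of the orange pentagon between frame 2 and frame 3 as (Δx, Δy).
(1.5, -0.2)

The orange pentagon was at (5.5, 2.1) in frame 2 and (7.0, 1.9) in frame 3.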